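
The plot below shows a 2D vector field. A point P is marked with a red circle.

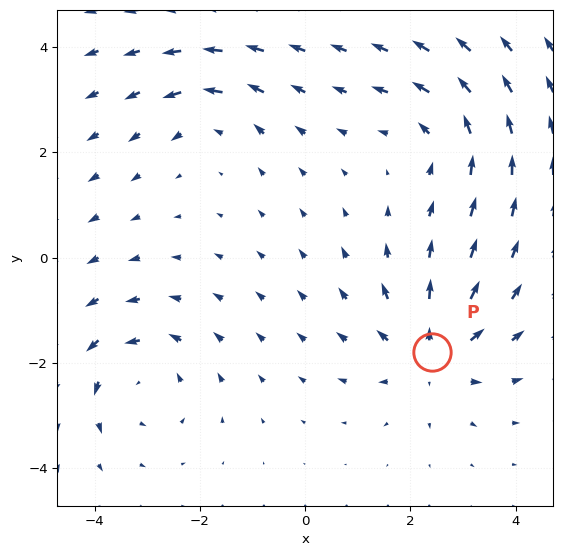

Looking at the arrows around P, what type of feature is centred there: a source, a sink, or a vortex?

source

At P (2.4, -1.8) the arrows spread outward. Divergence about +5, curl ≈0 — positive divergence with near-zero curl is a source.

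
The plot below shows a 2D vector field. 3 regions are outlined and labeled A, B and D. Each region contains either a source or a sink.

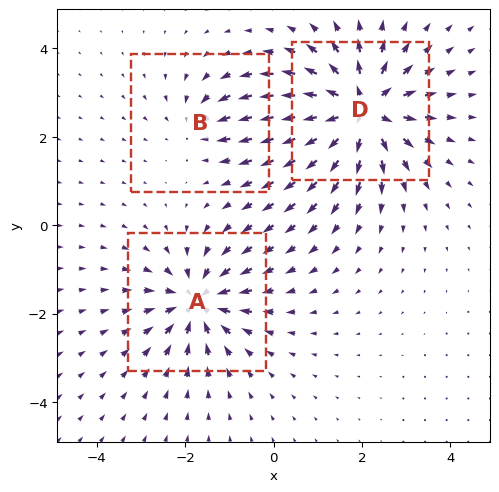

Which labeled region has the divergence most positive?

D

Divergence at each region's feature centre — A: about -4, B: about -2, D: about +6. Region D is most positive.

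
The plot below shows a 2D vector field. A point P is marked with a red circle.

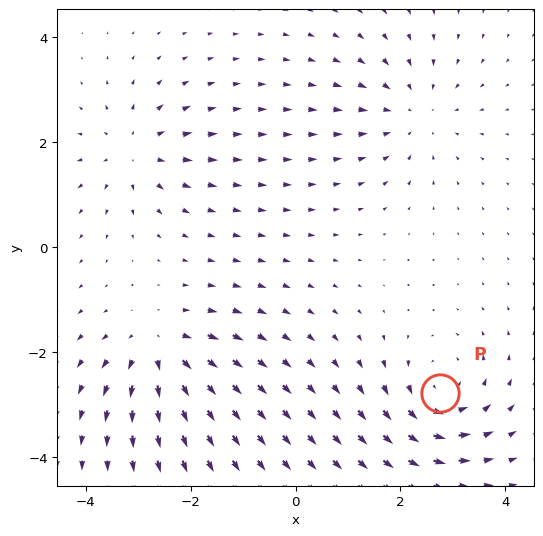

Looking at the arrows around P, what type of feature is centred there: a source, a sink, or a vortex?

vortex

At P (2.8, -2.8) the arrows circulate counterclockwise. Divergence ≈0, curl about +5 — near-zero divergence with nonzero curl is a vortex.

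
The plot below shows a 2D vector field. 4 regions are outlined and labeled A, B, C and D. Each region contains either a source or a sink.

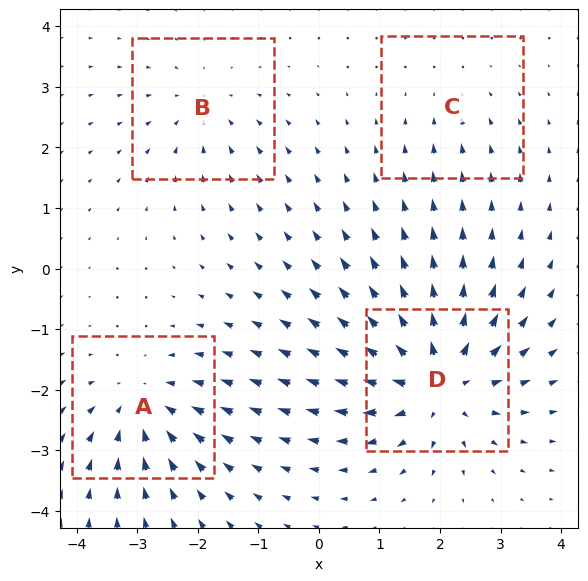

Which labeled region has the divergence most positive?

Divergence at each region's feature centre — A: about -5, B: about -3, C: about -2, D: about +7. Region D is most positive.

D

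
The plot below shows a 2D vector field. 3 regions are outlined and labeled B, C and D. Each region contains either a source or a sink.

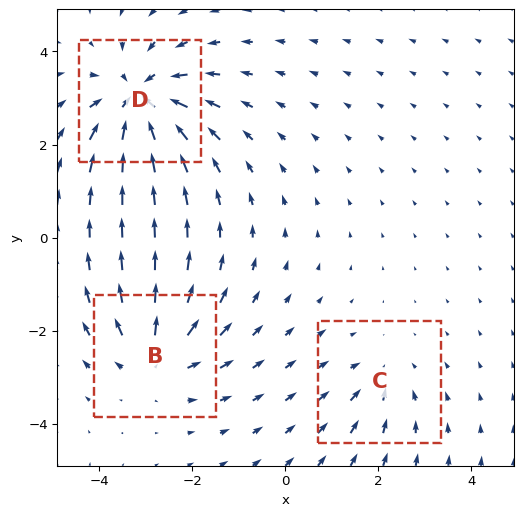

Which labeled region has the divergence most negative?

Divergence at each region's feature centre — B: about +4, C: about -2, D: about -5. Region D is most negative.

D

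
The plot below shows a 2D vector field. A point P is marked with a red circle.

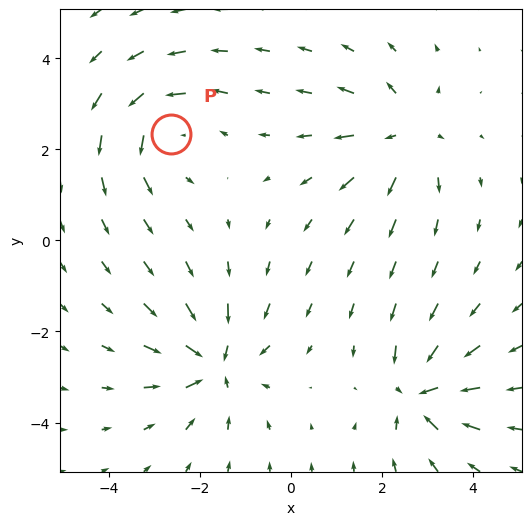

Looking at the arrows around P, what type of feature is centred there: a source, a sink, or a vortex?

vortex

At P (-2.6, 2.3) the arrows circulate counterclockwise. Divergence ≈0, curl about +4 — near-zero divergence with nonzero curl is a vortex.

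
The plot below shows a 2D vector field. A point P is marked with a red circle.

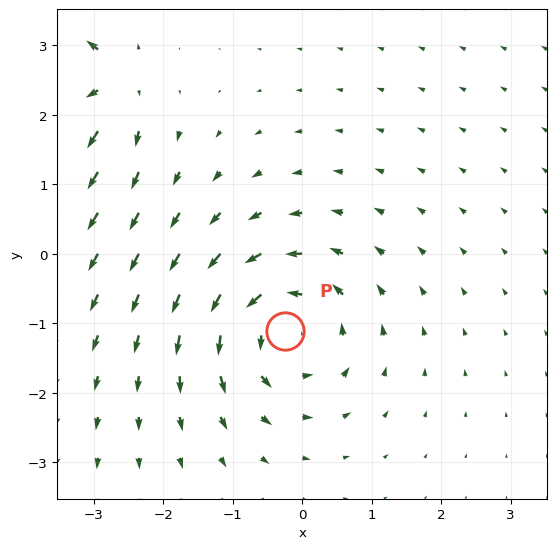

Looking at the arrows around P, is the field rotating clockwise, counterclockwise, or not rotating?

Near P at (-0.2, -1.1) the arrows circulate counterclockwise. The curl (z-component) there is about +6; positive curl means counterclockwise rotation.

counterclockwise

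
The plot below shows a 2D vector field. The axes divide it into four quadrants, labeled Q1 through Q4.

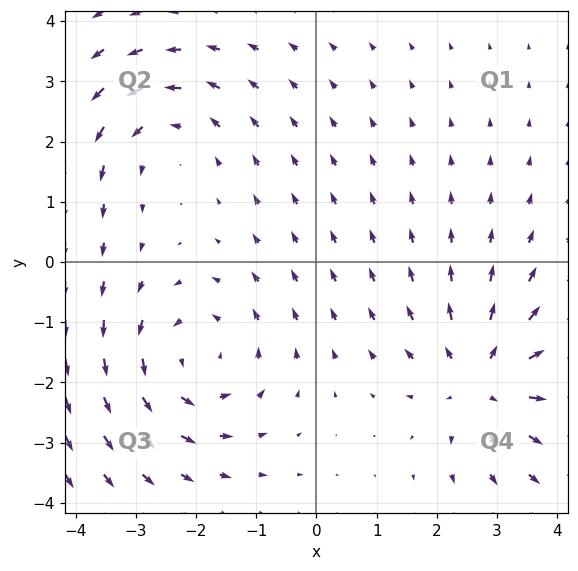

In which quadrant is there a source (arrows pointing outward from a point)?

Q4

The source sits at approximately (2.8, -2.0), which lies in quadrant Q4. The divergence there is about +4, positive as expected for a source.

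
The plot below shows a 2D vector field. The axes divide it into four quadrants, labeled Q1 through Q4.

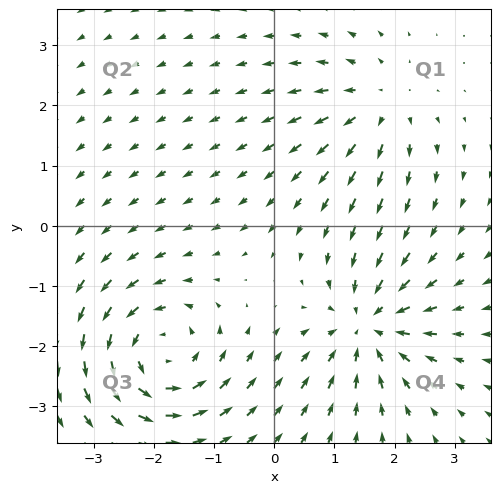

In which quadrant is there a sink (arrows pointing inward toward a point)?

The sink sits at approximately (1.6, -1.7), which lies in quadrant Q4. The divergence there is about -5, negative as expected for a sink.

Q4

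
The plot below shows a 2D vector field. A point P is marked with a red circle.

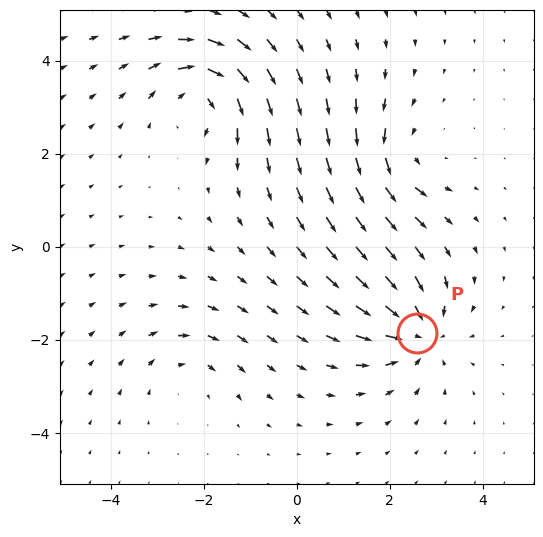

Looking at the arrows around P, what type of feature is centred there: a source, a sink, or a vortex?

At P (2.6, -1.8) the arrows converge inward. Divergence about -5, curl ≈0 — negative divergence with near-zero curl is a sink.

sink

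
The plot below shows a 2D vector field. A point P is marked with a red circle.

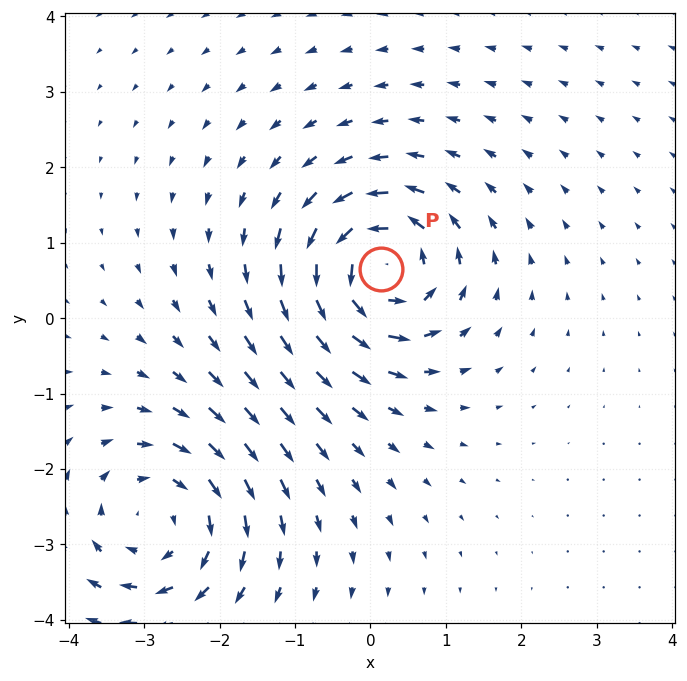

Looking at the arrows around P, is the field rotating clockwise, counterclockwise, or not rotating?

counterclockwise

Near P at (0.1, 0.6) the arrows circulate counterclockwise. The curl (z-component) there is about +6; positive curl means counterclockwise rotation.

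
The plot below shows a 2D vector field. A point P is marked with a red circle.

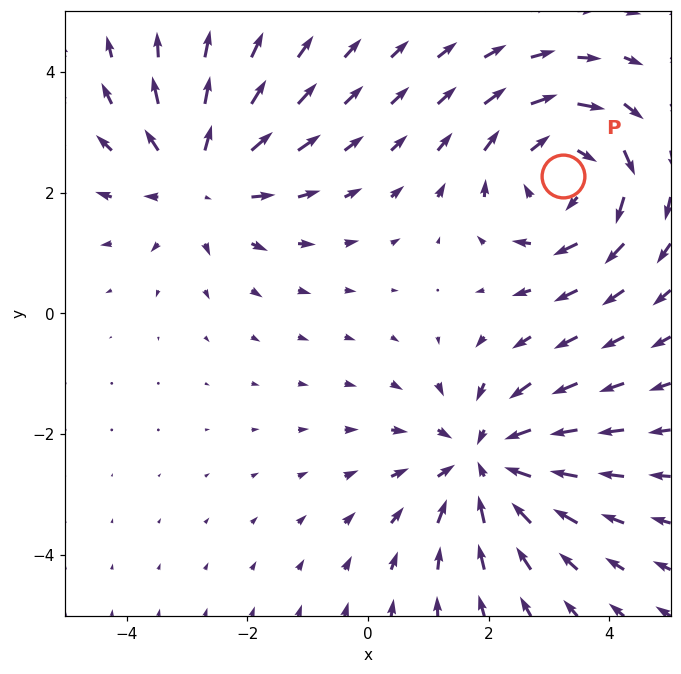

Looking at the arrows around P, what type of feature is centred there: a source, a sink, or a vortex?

At P (3.2, 2.3) the arrows circulate clockwise. Divergence ≈0, curl about -3 — near-zero divergence with nonzero curl is a vortex.

vortex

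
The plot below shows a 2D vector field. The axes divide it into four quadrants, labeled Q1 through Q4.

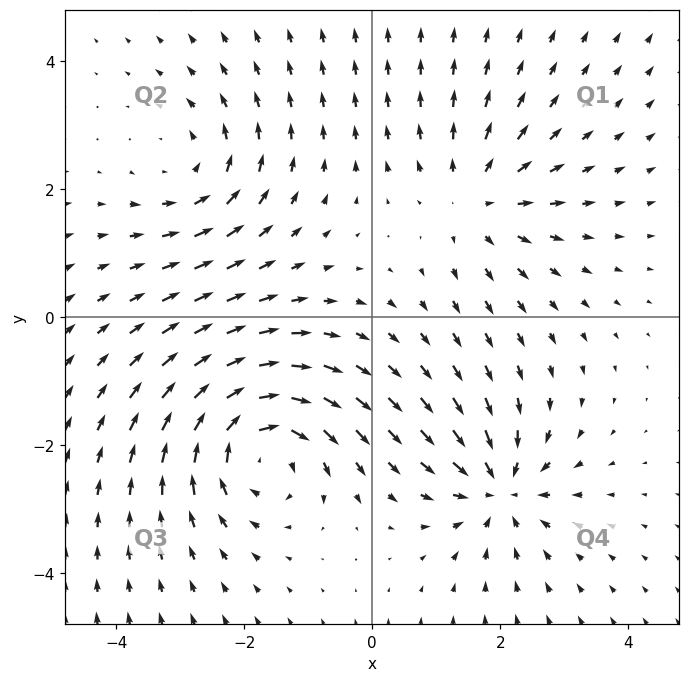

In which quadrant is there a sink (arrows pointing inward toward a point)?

The sink sits at approximately (2.0, -2.7), which lies in quadrant Q4. The divergence there is about -5, negative as expected for a sink.

Q4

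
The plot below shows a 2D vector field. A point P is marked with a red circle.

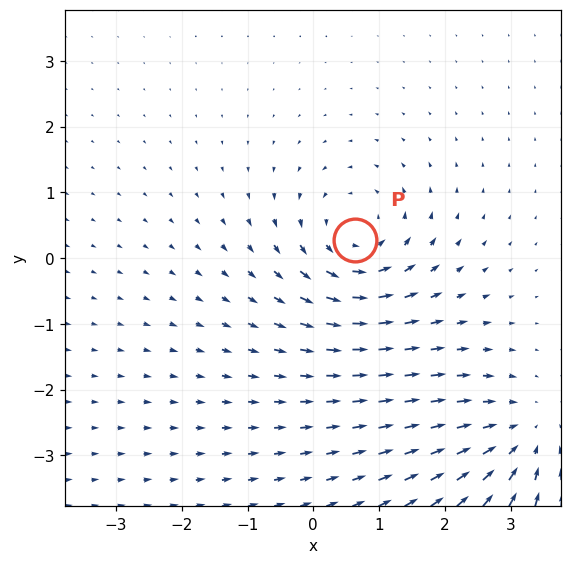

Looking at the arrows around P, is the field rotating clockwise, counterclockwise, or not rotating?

Near P at (0.6, 0.3) the arrows circulate counterclockwise. The curl (z-component) there is about +4; positive curl means counterclockwise rotation.

counterclockwise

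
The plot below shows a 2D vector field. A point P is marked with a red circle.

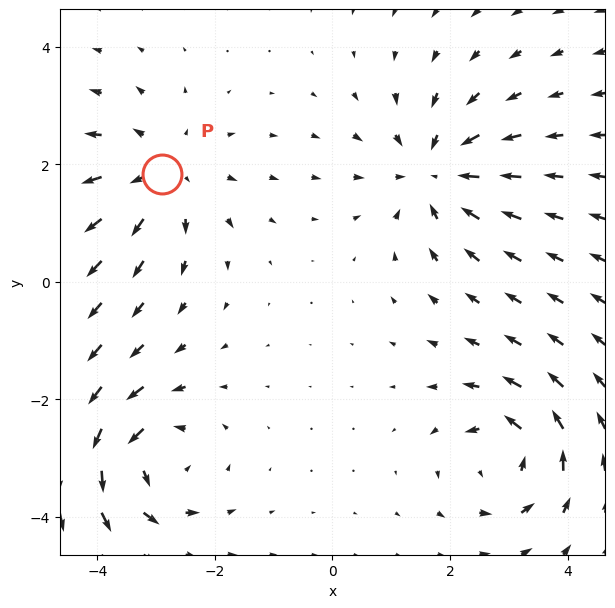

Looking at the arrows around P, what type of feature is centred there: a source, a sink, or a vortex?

source

At P (-2.9, 1.8) the arrows spread outward. Divergence about +4, curl ≈0 — positive divergence with near-zero curl is a source.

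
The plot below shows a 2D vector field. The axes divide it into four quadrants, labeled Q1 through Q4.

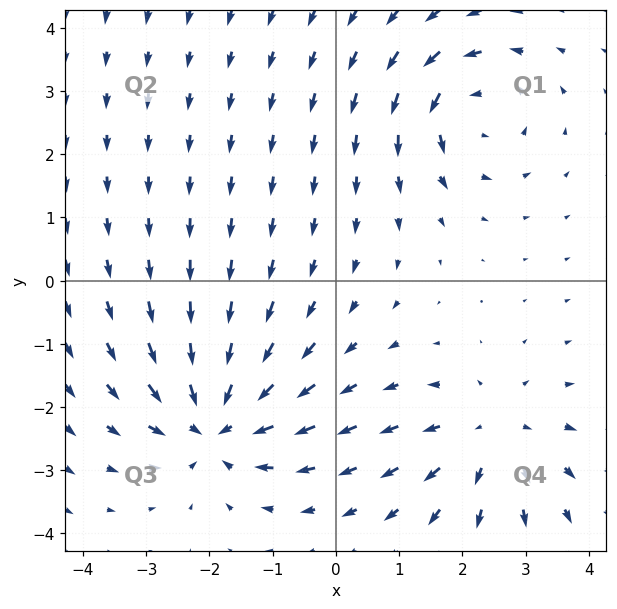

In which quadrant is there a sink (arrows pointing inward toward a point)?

The sink sits at approximately (-1.9, -2.3), which lies in quadrant Q3. The divergence there is about -5, negative as expected for a sink.

Q3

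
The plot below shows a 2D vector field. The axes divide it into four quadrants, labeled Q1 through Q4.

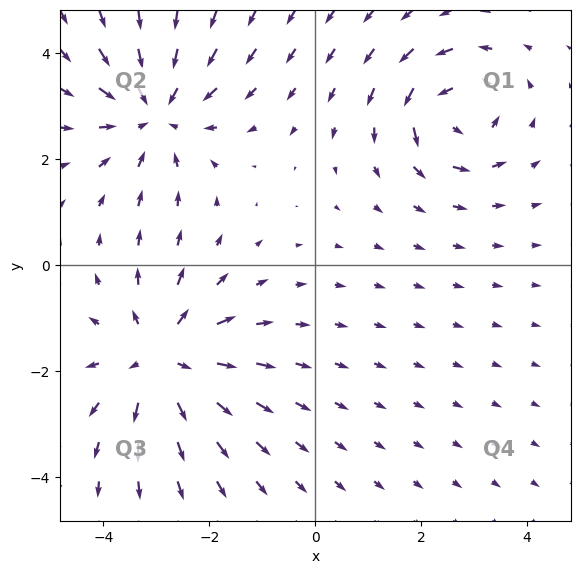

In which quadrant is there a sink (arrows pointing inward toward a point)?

Q2

The sink sits at approximately (-3.0, 2.9), which lies in quadrant Q2. The divergence there is about -4, negative as expected for a sink.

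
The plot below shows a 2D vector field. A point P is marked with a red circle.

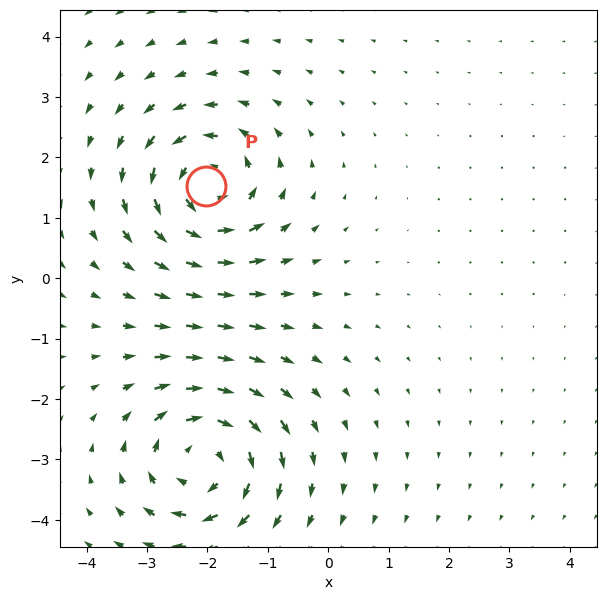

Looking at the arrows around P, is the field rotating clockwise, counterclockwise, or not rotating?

Near P at (-2.0, 1.5) the arrows circulate counterclockwise. The curl (z-component) there is about +5; positive curl means counterclockwise rotation.

counterclockwise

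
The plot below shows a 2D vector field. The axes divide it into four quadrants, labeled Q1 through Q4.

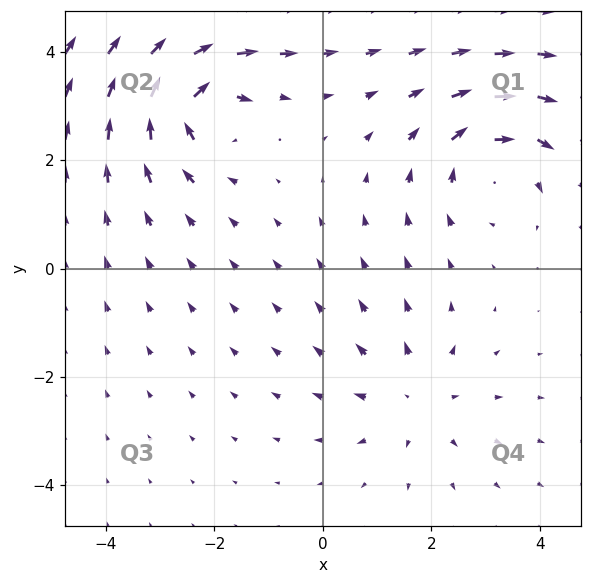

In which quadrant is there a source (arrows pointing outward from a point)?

The source sits at approximately (1.7, -2.4), which lies in quadrant Q4. The divergence there is about +2, positive as expected for a source.

Q4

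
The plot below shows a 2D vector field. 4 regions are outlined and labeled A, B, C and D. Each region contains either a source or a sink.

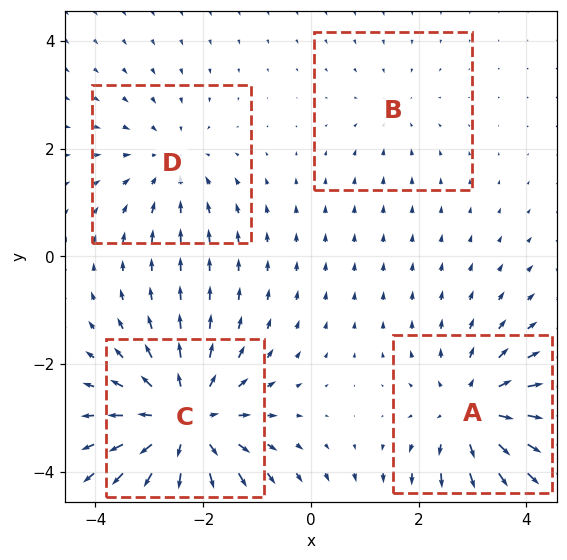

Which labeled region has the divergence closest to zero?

B

Divergence at each region's feature centre — A: about +5, B: about -2, C: about +6, D: about -3. Region B is closest to zero.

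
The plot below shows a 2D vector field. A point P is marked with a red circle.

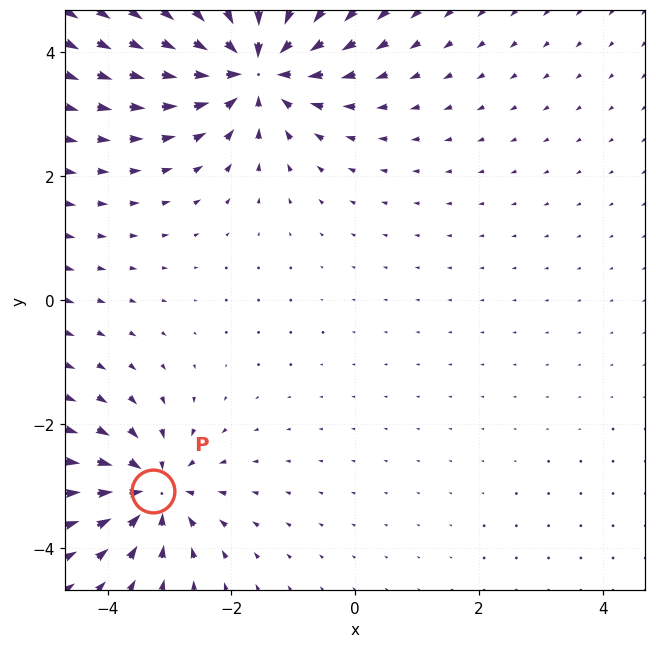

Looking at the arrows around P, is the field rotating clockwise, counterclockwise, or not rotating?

not rotating

Near P at (-3.3, -3.1) the arrows show no circulation. The curl there is ≈0.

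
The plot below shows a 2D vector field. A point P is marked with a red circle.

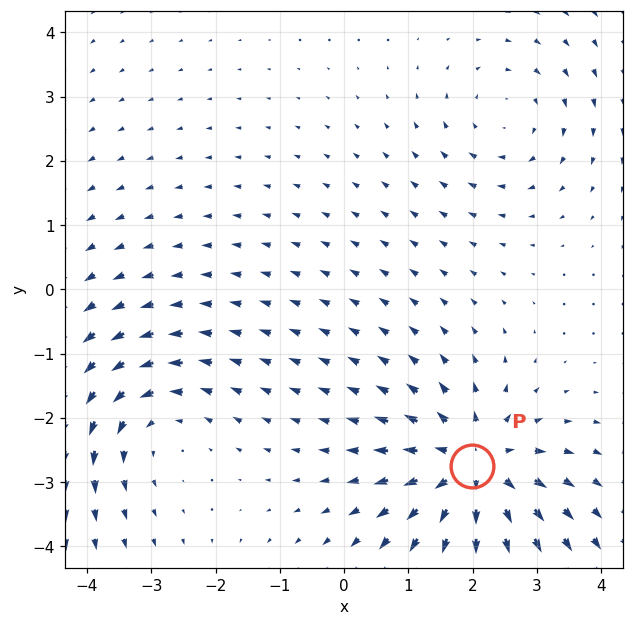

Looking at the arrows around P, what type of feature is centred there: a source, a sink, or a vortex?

source

At P (2.0, -2.8) the arrows spread outward. Divergence about +5, curl ≈0 — positive divergence with near-zero curl is a source.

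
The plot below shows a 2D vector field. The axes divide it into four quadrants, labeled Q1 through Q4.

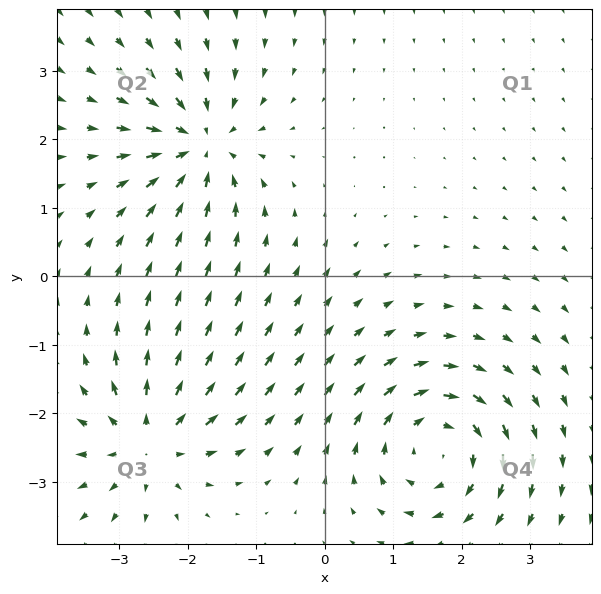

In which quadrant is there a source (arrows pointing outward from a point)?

Q3

The source sits at approximately (-2.6, -2.4), which lies in quadrant Q3. The divergence there is about +5, positive as expected for a source.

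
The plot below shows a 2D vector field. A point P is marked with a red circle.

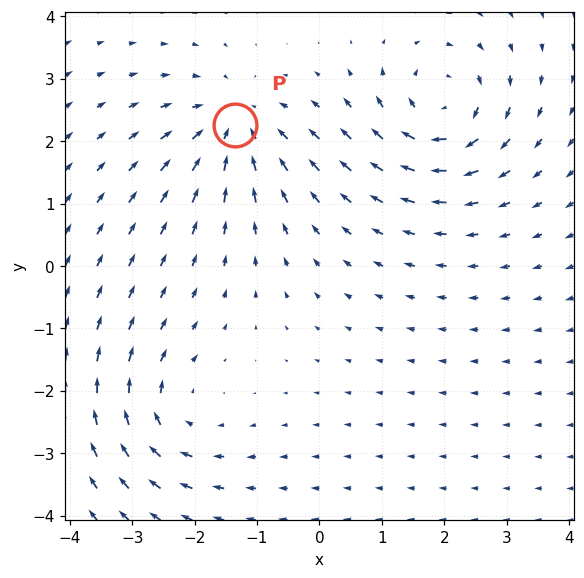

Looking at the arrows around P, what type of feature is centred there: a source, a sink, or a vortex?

sink

At P (-1.4, 2.3) the arrows converge inward. Divergence about -5, curl ≈0 — negative divergence with near-zero curl is a sink.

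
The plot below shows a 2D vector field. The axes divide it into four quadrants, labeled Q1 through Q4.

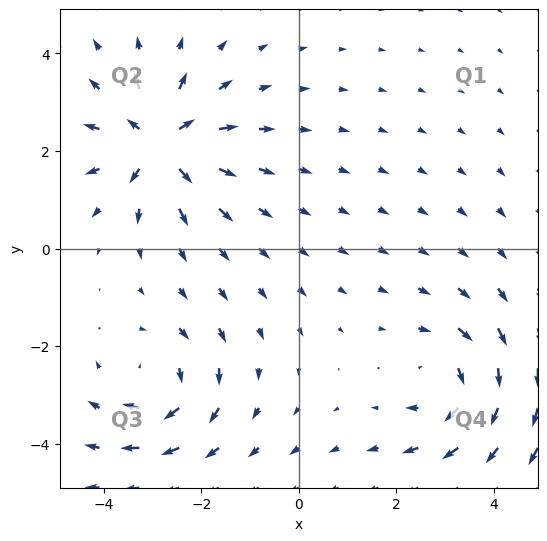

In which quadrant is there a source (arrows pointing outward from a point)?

Q2

The source sits at approximately (-2.8, 2.2), which lies in quadrant Q2. The divergence there is about +6, positive as expected for a source.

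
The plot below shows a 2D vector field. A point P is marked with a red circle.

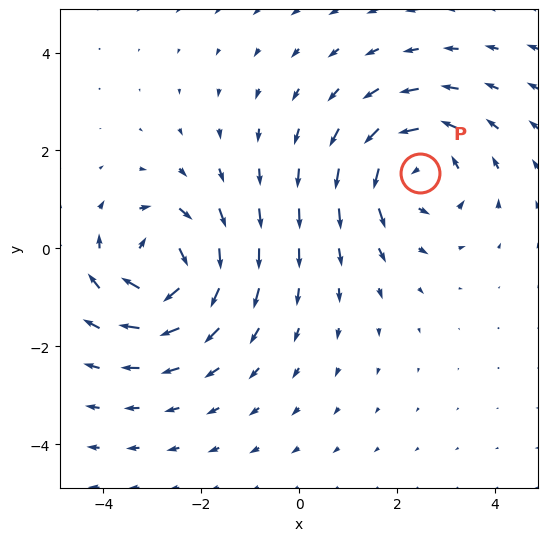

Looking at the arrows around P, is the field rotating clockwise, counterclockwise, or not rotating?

Near P at (2.5, 1.5) the arrows circulate counterclockwise. The curl (z-component) there is about +4; positive curl means counterclockwise rotation.

counterclockwise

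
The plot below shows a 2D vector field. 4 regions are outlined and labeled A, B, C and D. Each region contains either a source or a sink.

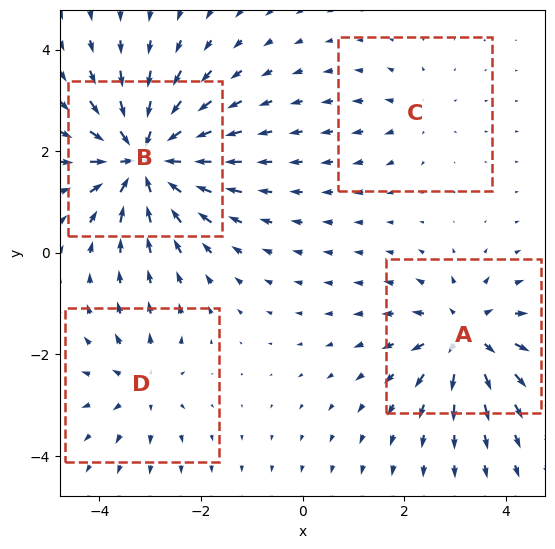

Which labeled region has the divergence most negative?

B

Divergence at each region's feature centre — A: about +6, B: about -9, C: about +3, D: about +4. Region B is most negative.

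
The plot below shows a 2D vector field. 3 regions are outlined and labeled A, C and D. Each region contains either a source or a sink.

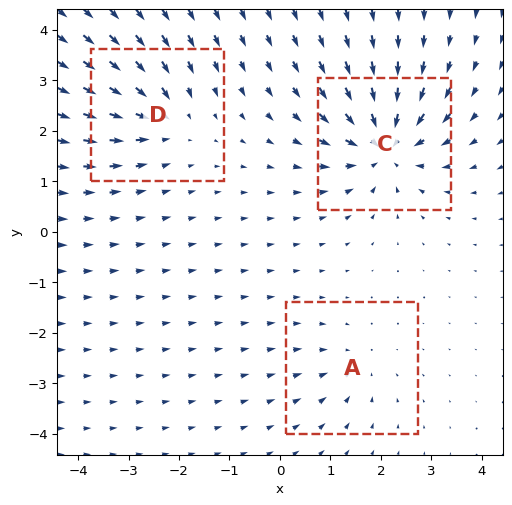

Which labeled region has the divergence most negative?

Divergence at each region's feature centre — A: about -3, C: about -6, D: about -4. Region C is most negative.

C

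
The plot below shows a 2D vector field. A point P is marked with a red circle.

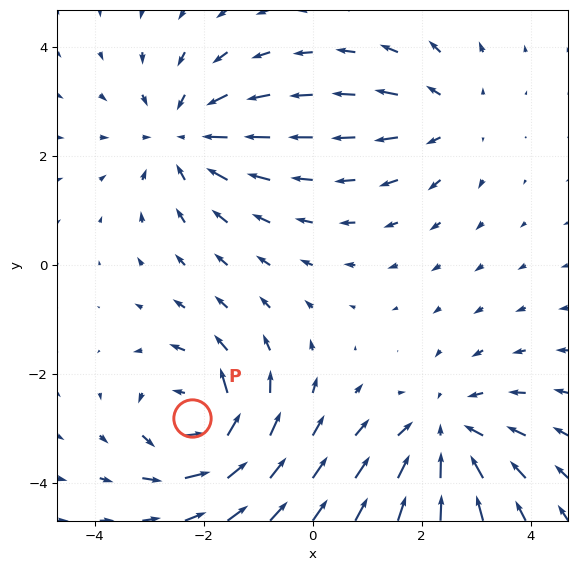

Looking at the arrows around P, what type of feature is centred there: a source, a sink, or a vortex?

vortex

At P (-2.2, -2.8) the arrows circulate counterclockwise. Divergence ≈0, curl about +6 — near-zero divergence with nonzero curl is a vortex.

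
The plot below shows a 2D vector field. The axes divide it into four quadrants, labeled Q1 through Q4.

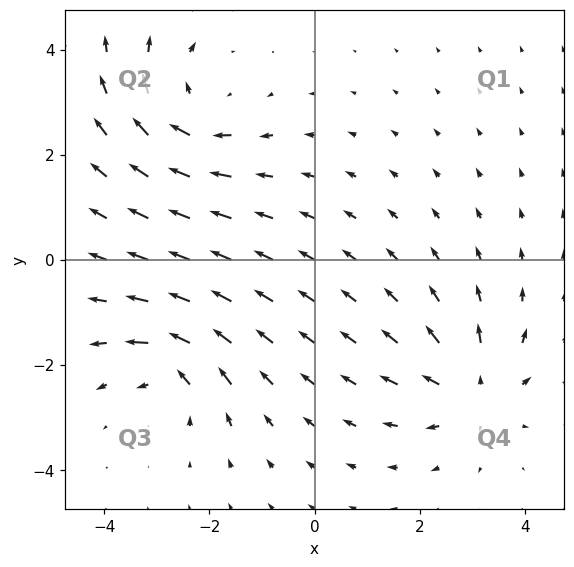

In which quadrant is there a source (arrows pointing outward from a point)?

The source sits at approximately (3.0, -2.5), which lies in quadrant Q4. The divergence there is about +4, positive as expected for a source.

Q4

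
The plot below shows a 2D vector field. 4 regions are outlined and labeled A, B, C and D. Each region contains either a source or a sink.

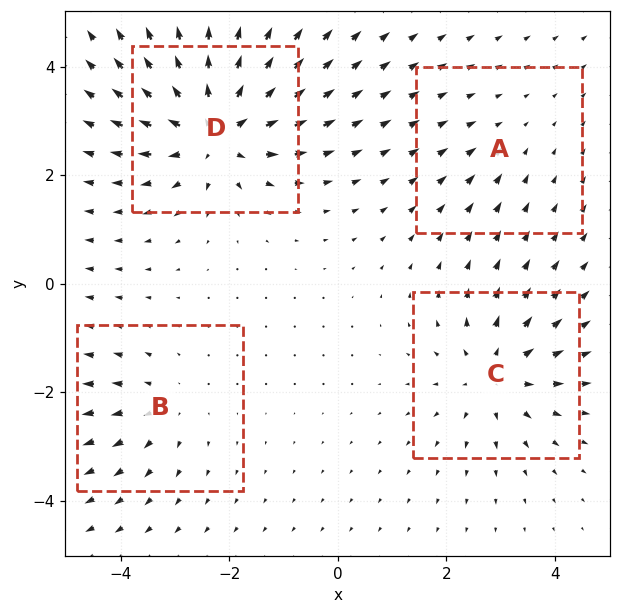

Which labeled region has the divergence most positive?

Divergence at each region's feature centre — A: about -2, B: about +3, C: about +5, D: about +7. Region D is most positive.

D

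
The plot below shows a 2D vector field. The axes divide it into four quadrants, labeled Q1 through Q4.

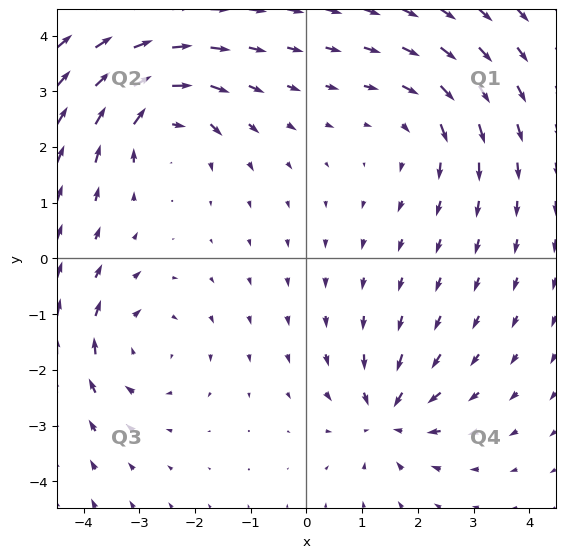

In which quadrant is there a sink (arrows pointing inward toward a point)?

Q4

The sink sits at approximately (1.5, -2.8), which lies in quadrant Q4. The divergence there is about -5, negative as expected for a sink.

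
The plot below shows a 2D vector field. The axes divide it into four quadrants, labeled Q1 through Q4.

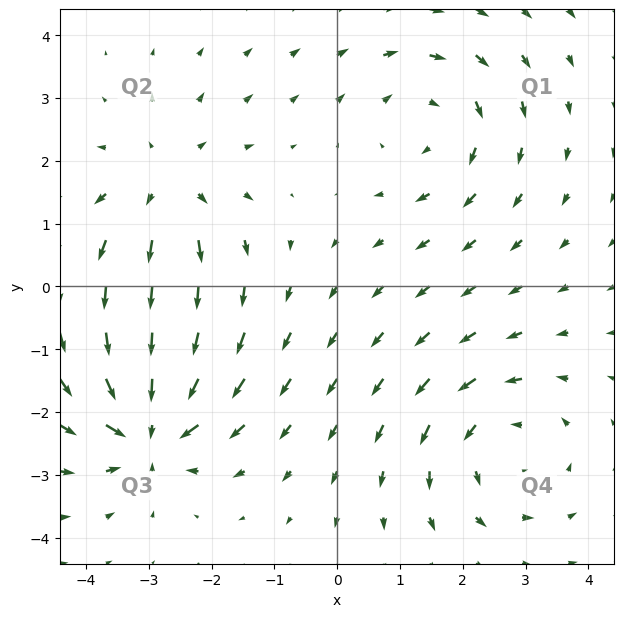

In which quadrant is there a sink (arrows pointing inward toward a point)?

Q3

The sink sits at approximately (-3.0, -2.3), which lies in quadrant Q3. The divergence there is about -7, negative as expected for a sink.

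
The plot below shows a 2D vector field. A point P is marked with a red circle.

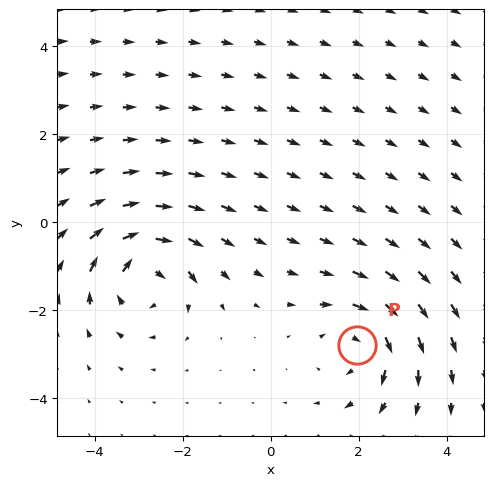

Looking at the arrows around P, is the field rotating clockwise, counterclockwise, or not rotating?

Near P at (2.0, -2.8) the arrows circulate clockwise. The curl (z-component) there is about -4; negative curl means clockwise rotation.

clockwise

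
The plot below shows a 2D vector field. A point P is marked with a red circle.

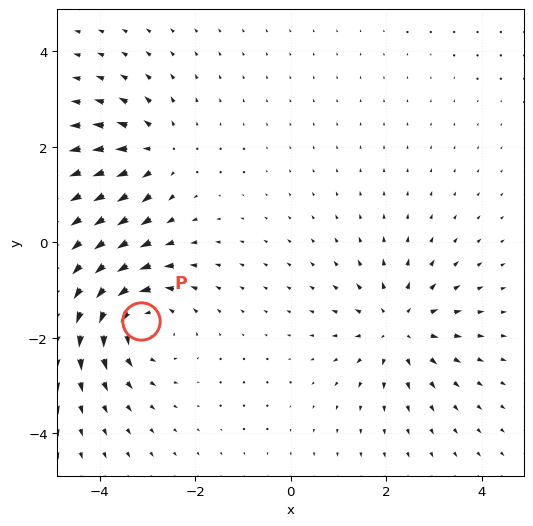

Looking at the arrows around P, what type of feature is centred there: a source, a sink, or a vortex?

vortex

At P (-3.1, -1.7) the arrows circulate counterclockwise. Divergence ≈0, curl about +5 — near-zero divergence with nonzero curl is a vortex.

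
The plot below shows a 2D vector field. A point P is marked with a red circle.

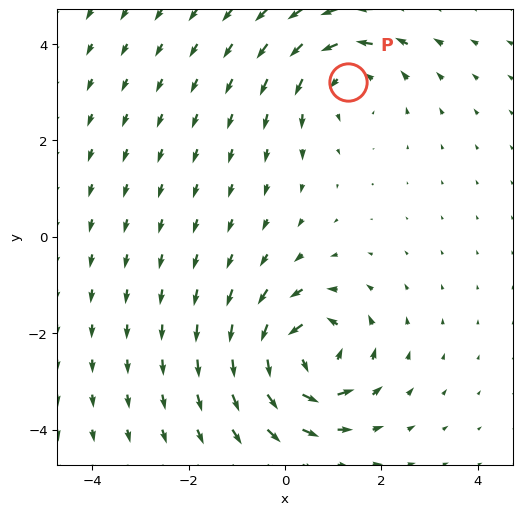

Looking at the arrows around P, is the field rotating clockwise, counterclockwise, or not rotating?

counterclockwise

Near P at (1.3, 3.2) the arrows circulate counterclockwise. The curl (z-component) there is about +3; positive curl means counterclockwise rotation.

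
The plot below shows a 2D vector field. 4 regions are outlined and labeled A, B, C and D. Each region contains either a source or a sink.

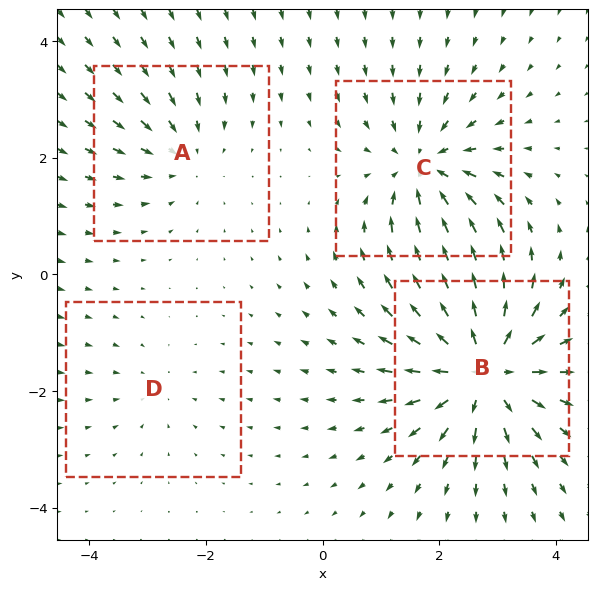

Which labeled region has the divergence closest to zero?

D

Divergence at each region's feature centre — A: about -3, B: about +7, C: about -5, D: about -2. Region D is closest to zero.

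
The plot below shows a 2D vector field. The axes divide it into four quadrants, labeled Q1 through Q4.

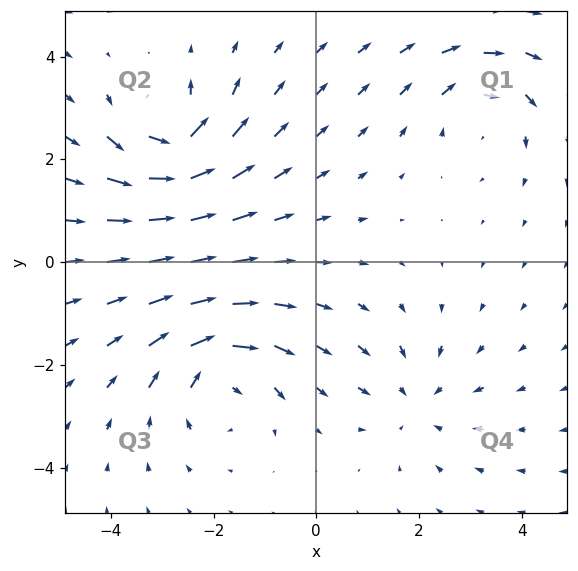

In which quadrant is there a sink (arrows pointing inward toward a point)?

Q4

The sink sits at approximately (1.9, -2.7), which lies in quadrant Q4. The divergence there is about -3, negative as expected for a sink.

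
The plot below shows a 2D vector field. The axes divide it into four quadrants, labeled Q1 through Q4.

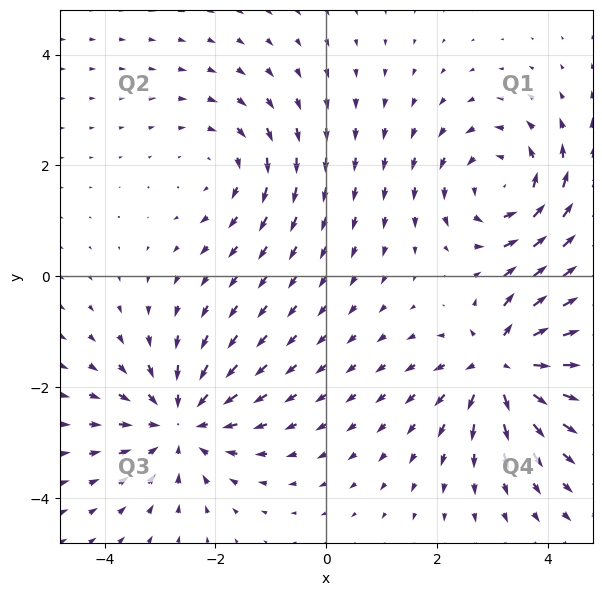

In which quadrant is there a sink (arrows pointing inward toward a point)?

Q3

The sink sits at approximately (-2.6, -2.6), which lies in quadrant Q3. The divergence there is about -4, negative as expected for a sink.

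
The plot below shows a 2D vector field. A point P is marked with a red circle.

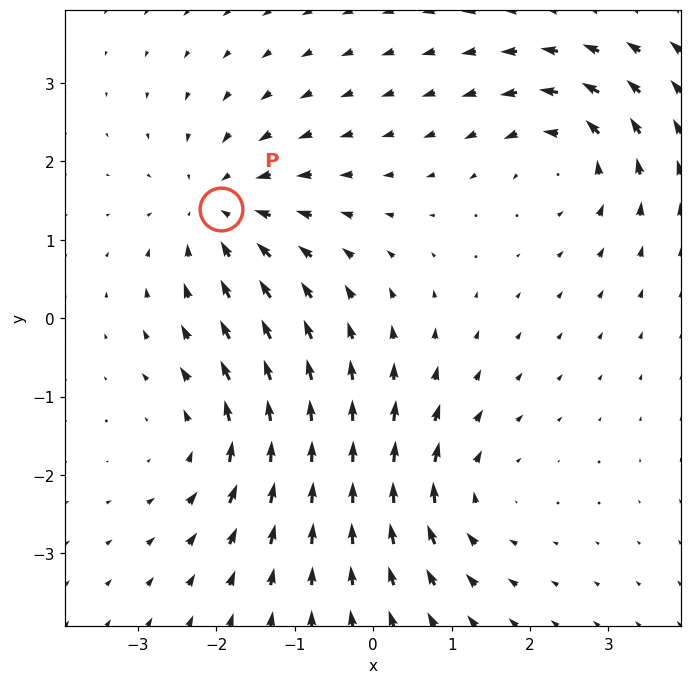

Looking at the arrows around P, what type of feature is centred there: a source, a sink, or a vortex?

sink

At P (-1.9, 1.4) the arrows converge inward. Divergence about -5, curl ≈0 — negative divergence with near-zero curl is a sink.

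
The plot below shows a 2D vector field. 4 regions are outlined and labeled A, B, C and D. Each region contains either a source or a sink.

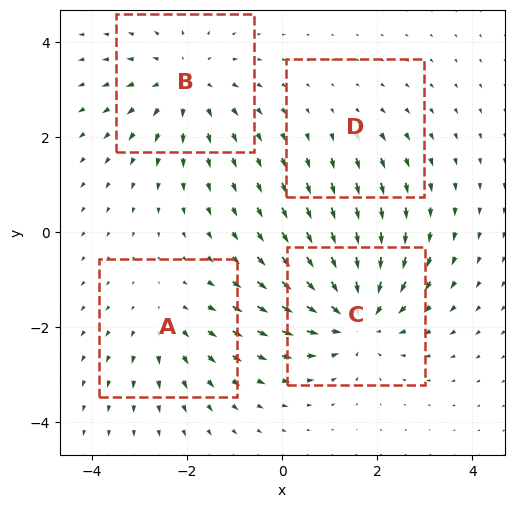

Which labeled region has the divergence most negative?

Divergence at each region's feature centre — A: about +3, B: about +4, C: about -6, D: about +2. Region C is most negative.

C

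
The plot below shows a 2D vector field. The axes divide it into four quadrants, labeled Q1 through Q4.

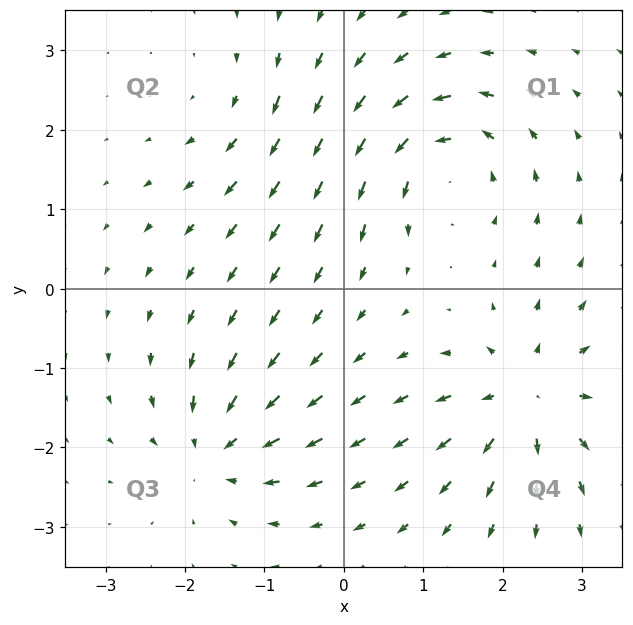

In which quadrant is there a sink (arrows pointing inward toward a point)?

Q3

The sink sits at approximately (-1.6, -2.0), which lies in quadrant Q3. The divergence there is about -6, negative as expected for a sink.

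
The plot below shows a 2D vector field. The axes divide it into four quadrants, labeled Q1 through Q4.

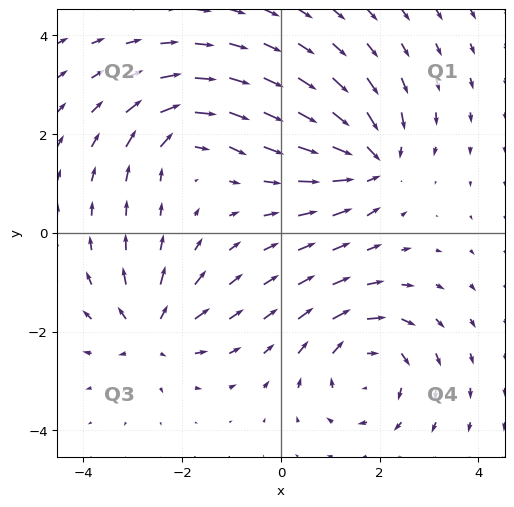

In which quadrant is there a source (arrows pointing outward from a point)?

The source sits at approximately (-2.6, -2.0), which lies in quadrant Q3. The divergence there is about +5, positive as expected for a source.

Q3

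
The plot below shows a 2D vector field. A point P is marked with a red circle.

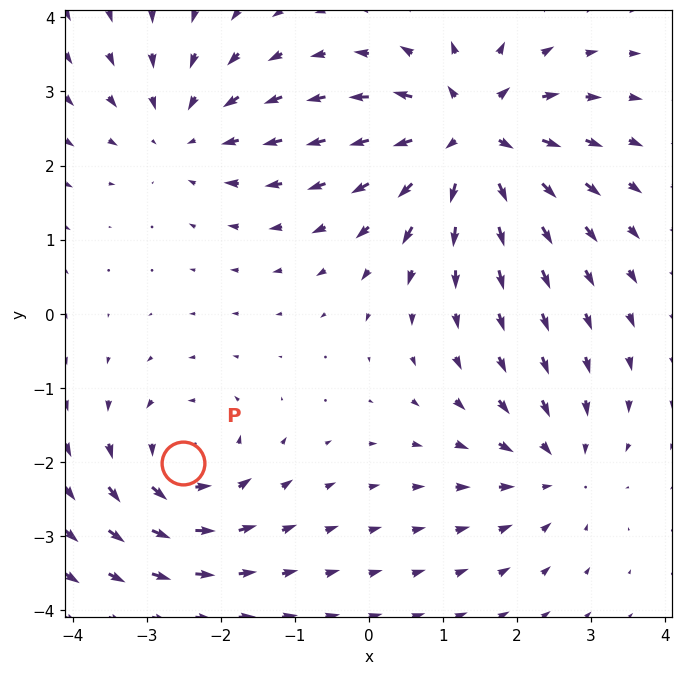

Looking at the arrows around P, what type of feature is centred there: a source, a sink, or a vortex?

At P (-2.5, -2.0) the arrows circulate counterclockwise. Divergence ≈0, curl about +4 — near-zero divergence with nonzero curl is a vortex.

vortex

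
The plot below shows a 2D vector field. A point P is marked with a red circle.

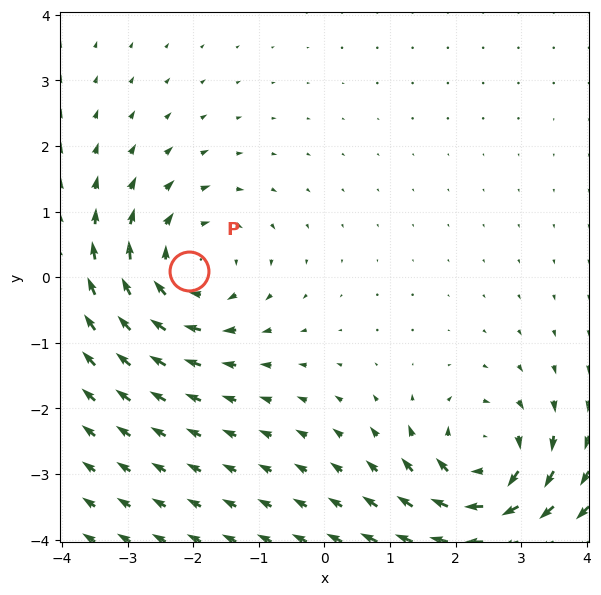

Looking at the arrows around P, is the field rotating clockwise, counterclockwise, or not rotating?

Near P at (-2.1, 0.1) the arrows circulate clockwise. The curl (z-component) there is about -3; negative curl means clockwise rotation.

clockwise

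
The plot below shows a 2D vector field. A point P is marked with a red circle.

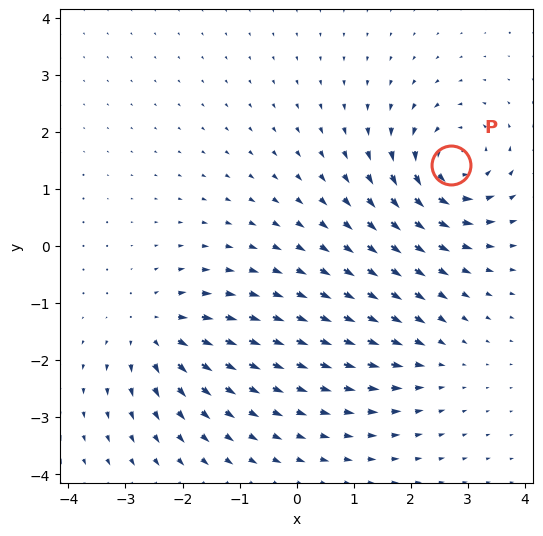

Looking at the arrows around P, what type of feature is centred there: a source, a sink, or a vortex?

vortex

At P (2.7, 1.4) the arrows circulate counterclockwise. Divergence ≈0, curl about +6 — near-zero divergence with nonzero curl is a vortex.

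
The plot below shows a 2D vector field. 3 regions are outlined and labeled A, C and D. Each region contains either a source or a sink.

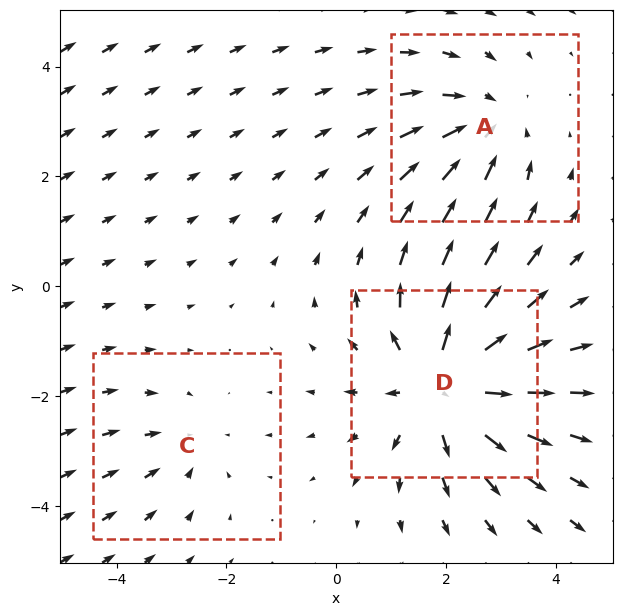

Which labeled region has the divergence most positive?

D

Divergence at each region's feature centre — A: about -3, C: about -2, D: about +4. Region D is most positive.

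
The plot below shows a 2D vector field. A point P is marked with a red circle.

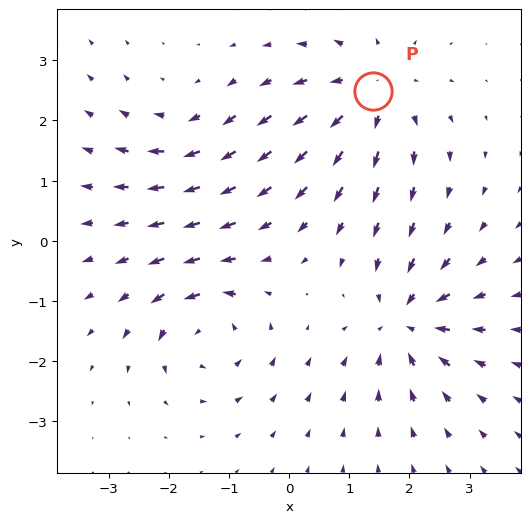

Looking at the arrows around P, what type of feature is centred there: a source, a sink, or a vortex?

At P (1.4, 2.5) the arrows spread outward. Divergence about +3, curl ≈0 — positive divergence with near-zero curl is a source.

source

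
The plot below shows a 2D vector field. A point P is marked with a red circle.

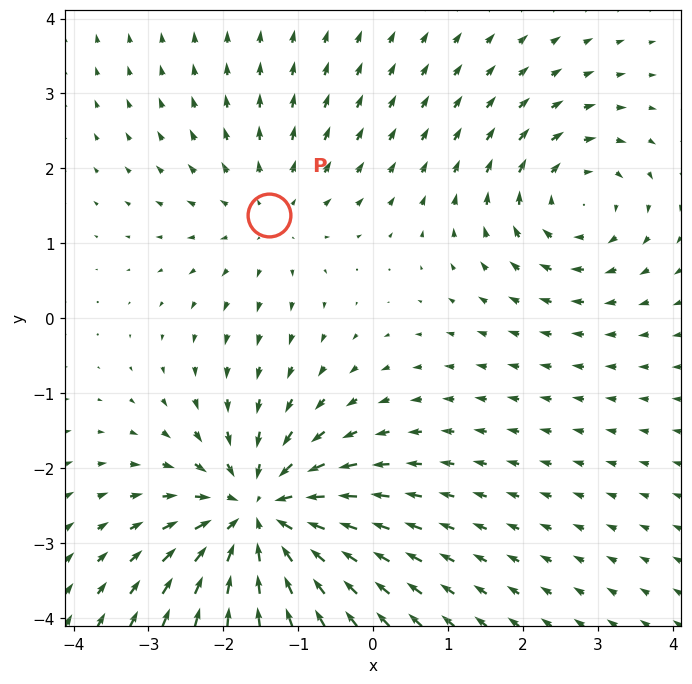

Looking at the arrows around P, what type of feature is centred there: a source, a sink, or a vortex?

At P (-1.4, 1.4) the arrows spread outward. Divergence about +2, curl ≈0 — positive divergence with near-zero curl is a source.

source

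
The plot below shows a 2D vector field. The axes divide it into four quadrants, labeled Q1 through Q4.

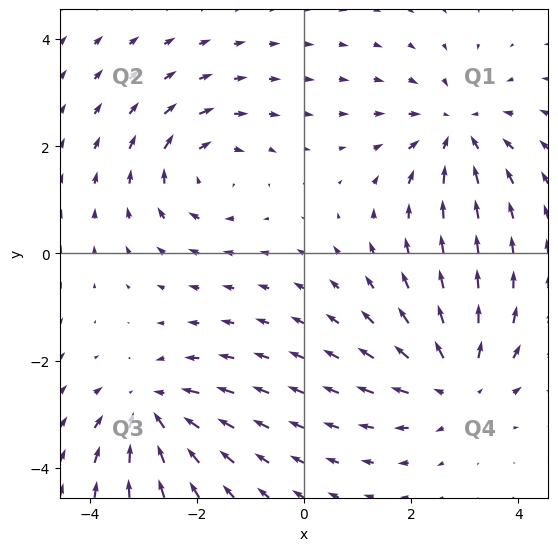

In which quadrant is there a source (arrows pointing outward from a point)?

Q4

The source sits at approximately (2.8, -2.4), which lies in quadrant Q4. The divergence there is about +4, positive as expected for a source.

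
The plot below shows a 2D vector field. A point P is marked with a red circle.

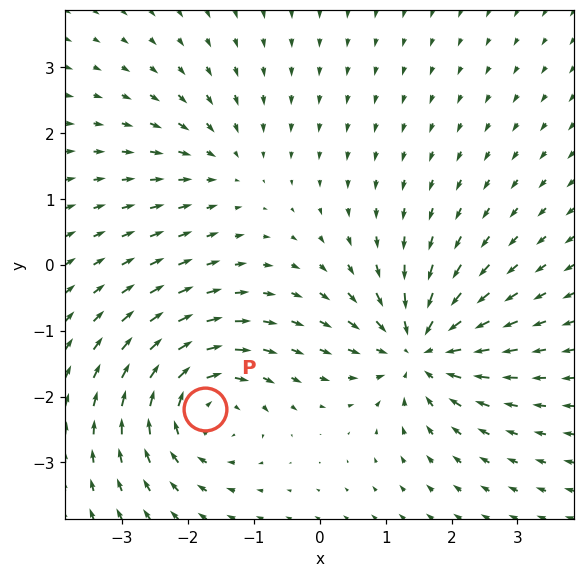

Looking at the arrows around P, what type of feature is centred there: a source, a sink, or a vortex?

vortex

At P (-1.7, -2.2) the arrows circulate clockwise. Divergence ≈0, curl about -6 — near-zero divergence with nonzero curl is a vortex.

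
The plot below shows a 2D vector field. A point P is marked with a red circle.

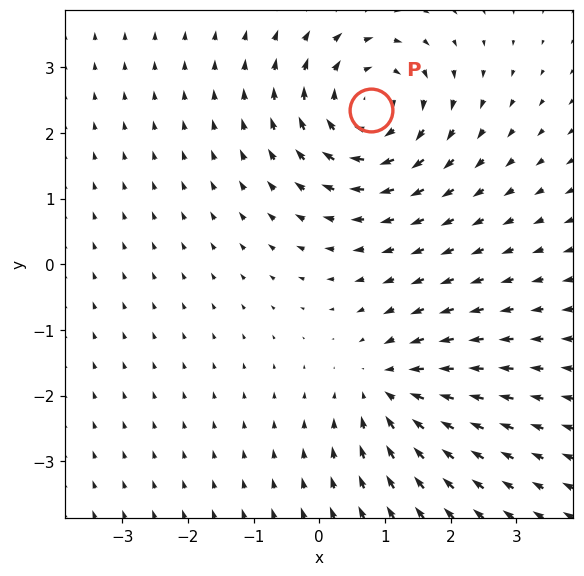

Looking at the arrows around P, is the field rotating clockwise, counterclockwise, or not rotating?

clockwise

Near P at (0.8, 2.3) the arrows circulate clockwise. The curl (z-component) there is about -5; negative curl means clockwise rotation.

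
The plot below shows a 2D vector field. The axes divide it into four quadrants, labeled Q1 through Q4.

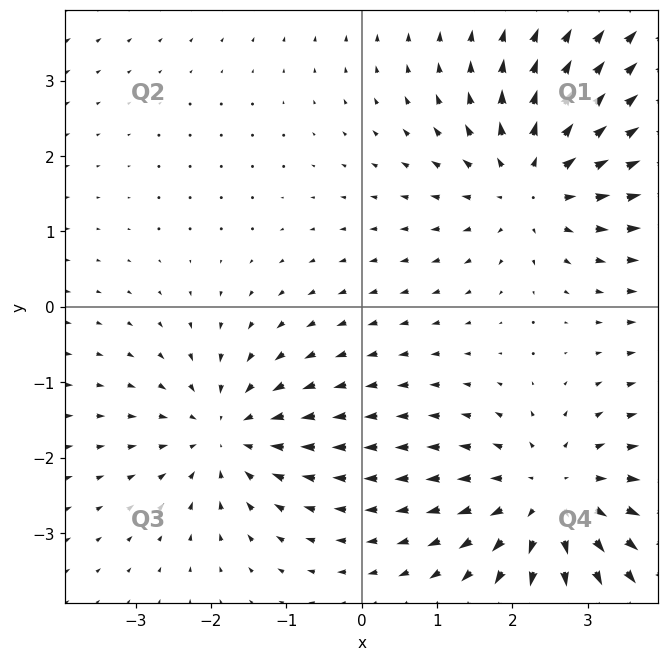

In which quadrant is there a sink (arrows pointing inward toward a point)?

The sink sits at approximately (-1.8, -1.7), which lies in quadrant Q3. The divergence there is about -4, negative as expected for a sink.

Q3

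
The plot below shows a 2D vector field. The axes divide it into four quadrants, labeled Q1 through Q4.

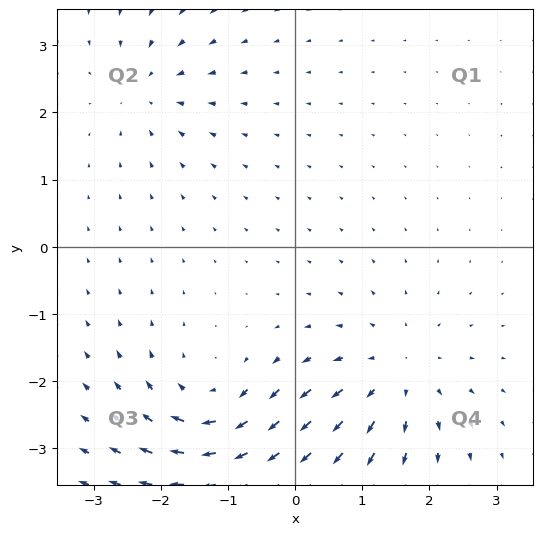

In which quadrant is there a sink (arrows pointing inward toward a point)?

Q2

The sink sits at approximately (-2.2, 2.3), which lies in quadrant Q2. The divergence there is about -3, negative as expected for a sink.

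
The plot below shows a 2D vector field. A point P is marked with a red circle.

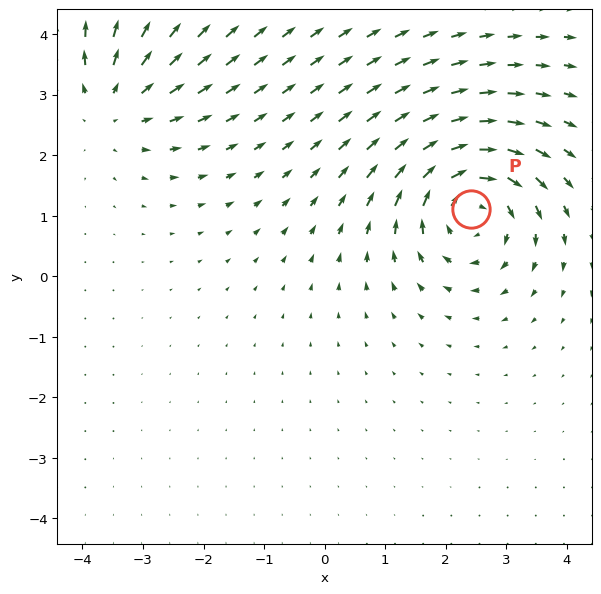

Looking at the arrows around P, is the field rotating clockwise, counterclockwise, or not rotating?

clockwise

Near P at (2.4, 1.1) the arrows circulate clockwise. The curl (z-component) there is about -5; negative curl means clockwise rotation.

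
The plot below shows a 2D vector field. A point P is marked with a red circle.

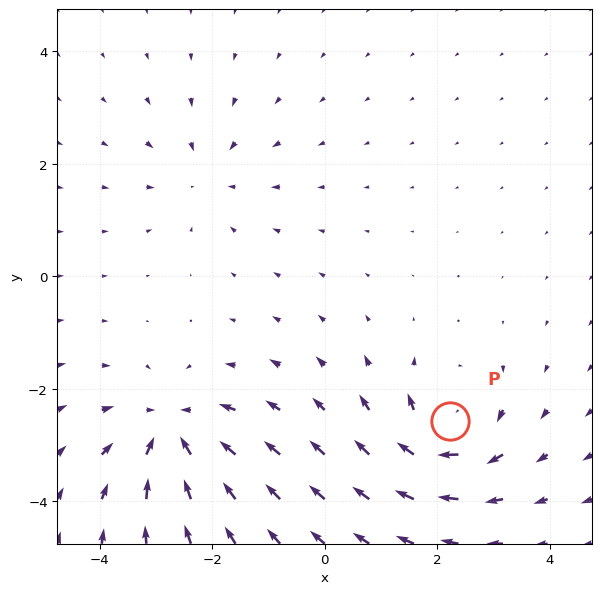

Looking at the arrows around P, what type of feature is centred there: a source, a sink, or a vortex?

At P (2.2, -2.6) the arrows circulate clockwise. Divergence ≈0, curl about -6 — near-zero divergence with nonzero curl is a vortex.

vortex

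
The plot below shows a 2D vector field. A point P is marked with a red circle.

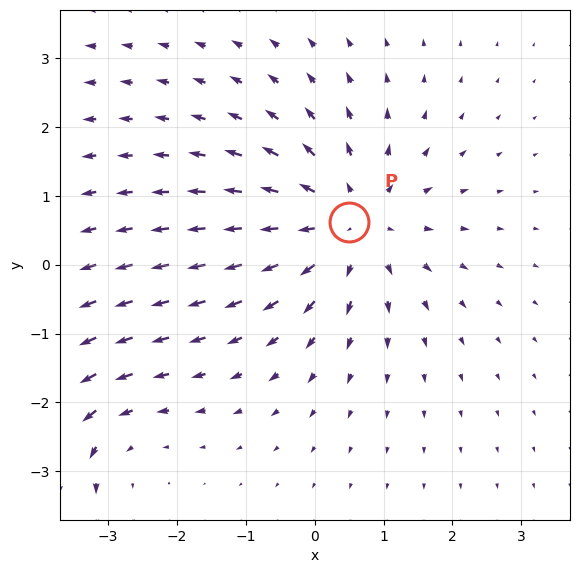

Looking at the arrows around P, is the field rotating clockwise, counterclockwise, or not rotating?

Near P at (0.5, 0.6) the arrows show no circulation. The curl there is ≈0.

not rotating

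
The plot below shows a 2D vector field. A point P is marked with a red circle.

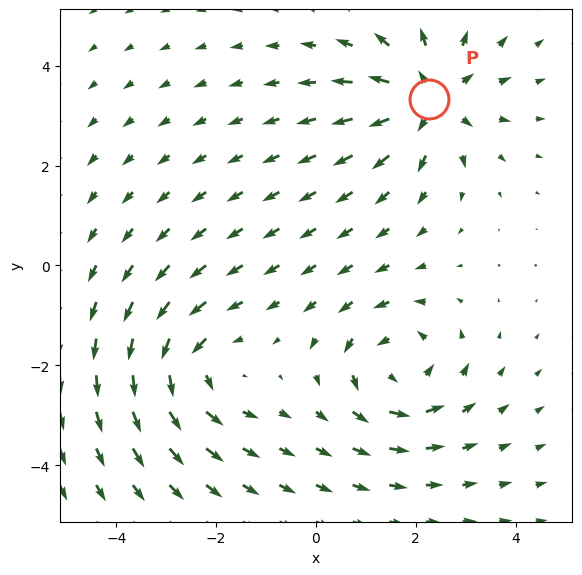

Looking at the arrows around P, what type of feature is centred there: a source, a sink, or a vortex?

At P (2.3, 3.3) the arrows spread outward. Divergence about +5, curl ≈0 — positive divergence with near-zero curl is a source.

source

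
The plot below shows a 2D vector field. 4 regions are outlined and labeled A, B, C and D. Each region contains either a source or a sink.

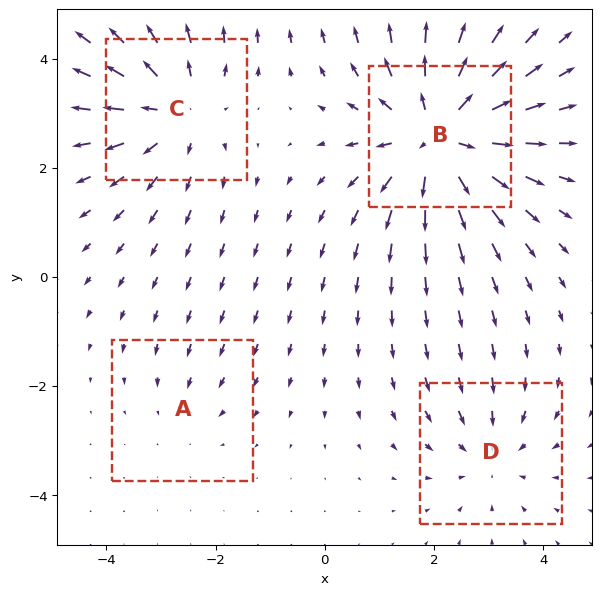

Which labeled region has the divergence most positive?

Divergence at each region's feature centre — A: about -2, B: about +7, C: about +4, D: about -3. Region B is most positive.

B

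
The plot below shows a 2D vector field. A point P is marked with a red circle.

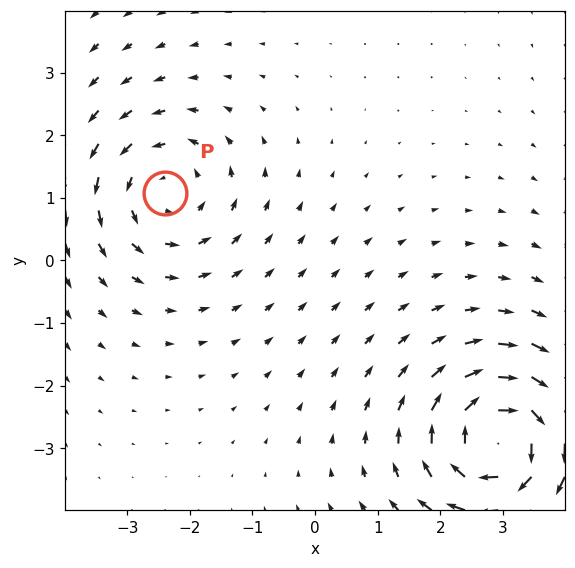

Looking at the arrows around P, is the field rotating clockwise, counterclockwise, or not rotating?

counterclockwise

Near P at (-2.4, 1.1) the arrows circulate counterclockwise. The curl (z-component) there is about +3; positive curl means counterclockwise rotation.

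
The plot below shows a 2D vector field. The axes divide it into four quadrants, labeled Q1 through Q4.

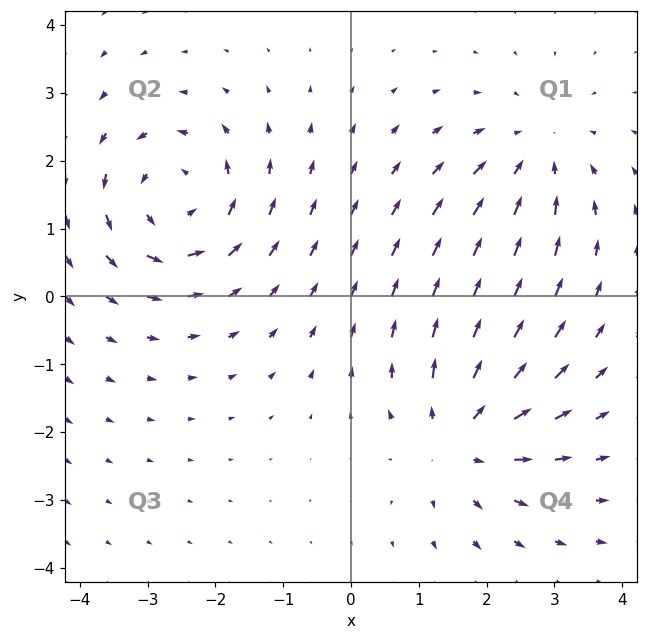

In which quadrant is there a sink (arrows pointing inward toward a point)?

The sink sits at approximately (2.7, 2.1), which lies in quadrant Q1. The divergence there is about -3, negative as expected for a sink.

Q1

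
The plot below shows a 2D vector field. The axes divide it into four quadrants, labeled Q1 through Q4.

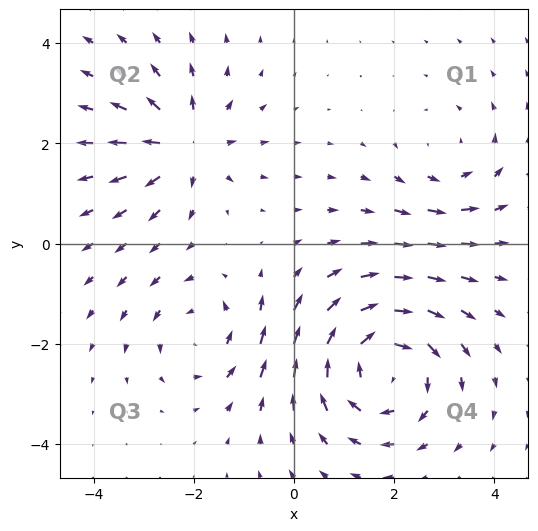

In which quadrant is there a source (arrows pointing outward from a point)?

The source sits at approximately (-2.2, 2.0), which lies in quadrant Q2. The divergence there is about +4, positive as expected for a source.

Q2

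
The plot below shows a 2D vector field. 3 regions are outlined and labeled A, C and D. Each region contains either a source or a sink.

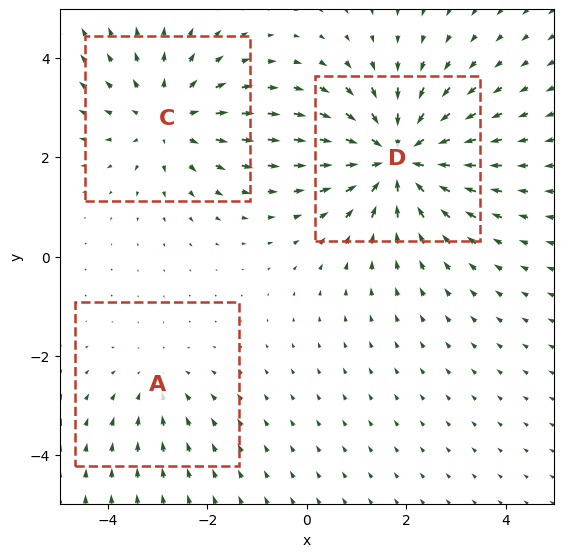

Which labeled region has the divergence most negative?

Divergence at each region's feature centre — A: about -2, C: about +3, D: about -4. Region D is most negative.

D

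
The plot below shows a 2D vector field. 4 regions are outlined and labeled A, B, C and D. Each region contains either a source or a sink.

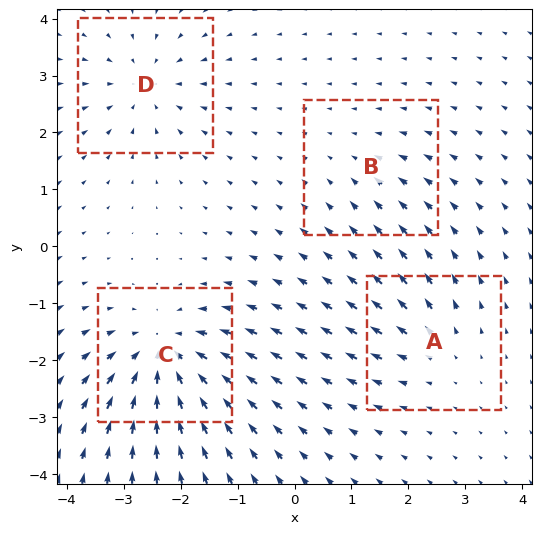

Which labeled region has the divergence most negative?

Divergence at each region's feature centre — A: about +3, B: about -2, C: about -7, D: about -5. Region C is most negative.

C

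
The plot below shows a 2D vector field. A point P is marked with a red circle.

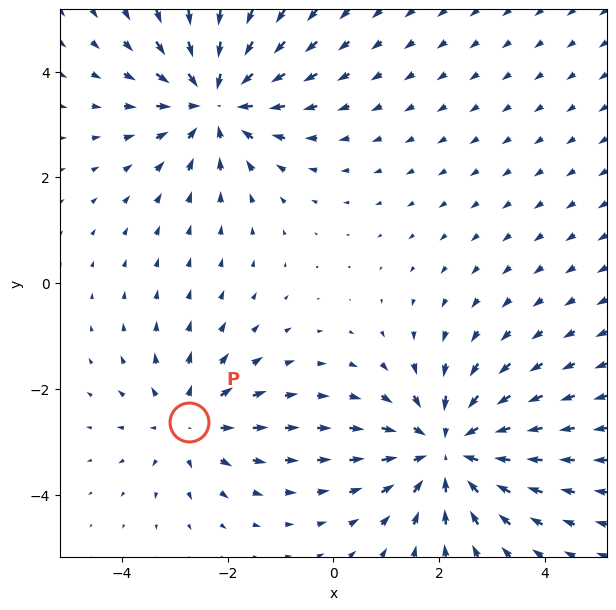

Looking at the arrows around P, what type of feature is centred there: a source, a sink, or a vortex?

At P (-2.7, -2.6) the arrows spread outward. Divergence about +3, curl ≈0 — positive divergence with near-zero curl is a source.

source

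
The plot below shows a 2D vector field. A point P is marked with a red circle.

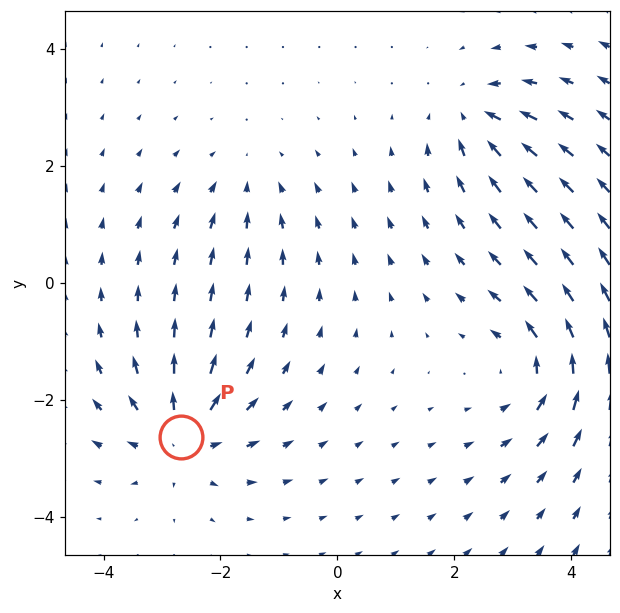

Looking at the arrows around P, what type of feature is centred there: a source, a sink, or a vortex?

At P (-2.7, -2.6) the arrows spread outward. Divergence about +5, curl ≈0 — positive divergence with near-zero curl is a source.

source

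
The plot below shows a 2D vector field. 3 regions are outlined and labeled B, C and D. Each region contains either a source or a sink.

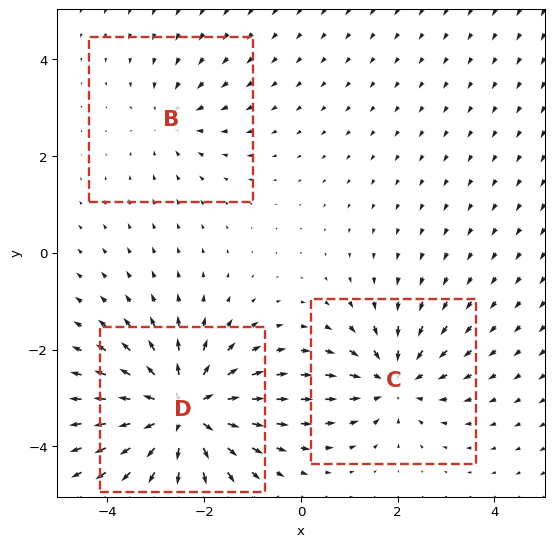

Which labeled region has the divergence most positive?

D

Divergence at each region's feature centre — B: about -2, C: about -4, D: about +5. Region D is most positive.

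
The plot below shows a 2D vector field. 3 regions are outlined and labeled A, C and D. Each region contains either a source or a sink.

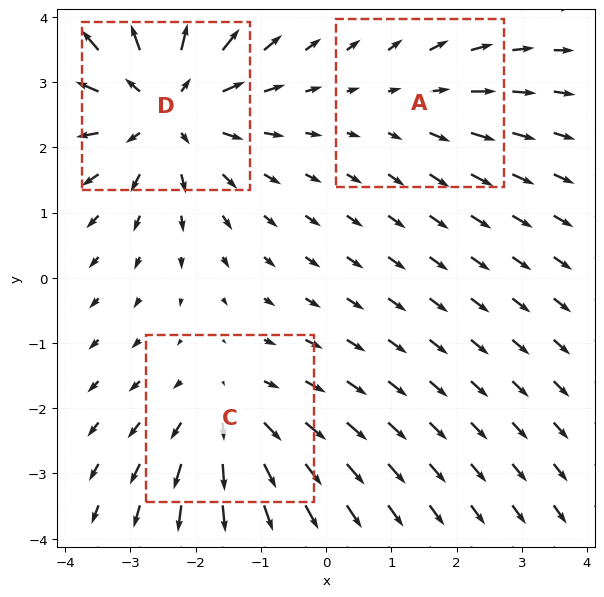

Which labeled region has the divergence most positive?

Divergence at each region's feature centre — A: about +2, C: about +3, D: about +4. Region D is most positive.

D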